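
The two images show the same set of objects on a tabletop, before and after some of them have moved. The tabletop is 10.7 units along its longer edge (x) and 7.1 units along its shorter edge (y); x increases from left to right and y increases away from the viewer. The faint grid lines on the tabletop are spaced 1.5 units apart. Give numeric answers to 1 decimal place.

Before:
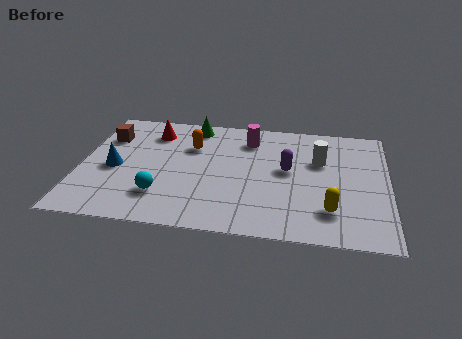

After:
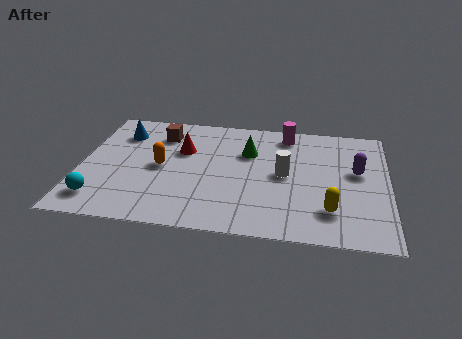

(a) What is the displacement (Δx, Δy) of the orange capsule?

(-1.0, -1.4)

From the two frames, the orange capsule sits at roughly (3.8, 4.9) before and (2.8, 3.5) after.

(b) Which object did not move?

the yellow capsule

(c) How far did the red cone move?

1.5

The red cone was near (2.4, 5.6) before and (3.5, 4.6) after, so it travelled √(1.1² + 1.0²) ≈ 1.5 units.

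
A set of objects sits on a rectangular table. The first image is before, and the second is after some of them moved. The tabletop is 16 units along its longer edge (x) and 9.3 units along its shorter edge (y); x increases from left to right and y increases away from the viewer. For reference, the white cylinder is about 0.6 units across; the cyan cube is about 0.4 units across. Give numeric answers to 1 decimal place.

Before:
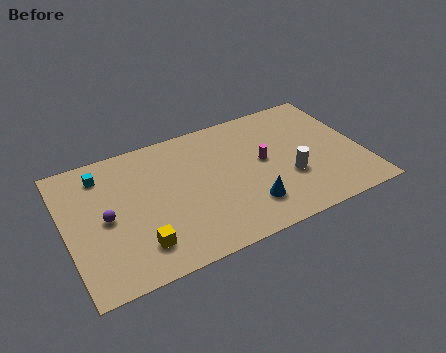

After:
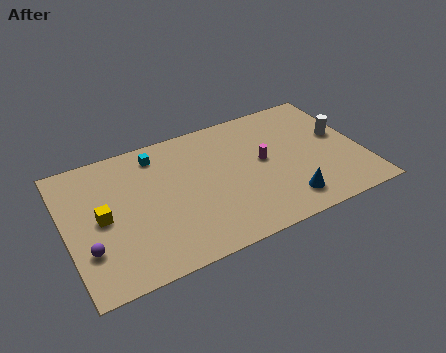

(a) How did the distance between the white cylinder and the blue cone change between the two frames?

+2.4

The distance was about 2.6 in the first image and 5.0 in the second, so they moved 2.4 units further apart.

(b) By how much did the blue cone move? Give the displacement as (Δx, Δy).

(2.0, -0.5)

The blue cone started near (9.5, 2.2) and ended near (11.5, 1.7).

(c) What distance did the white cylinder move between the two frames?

3.7

From (11.9, 3.3) to (15.0, 5.3), the white cylinder covered √(3.1² + 2.0²) ≈ 3.7 units.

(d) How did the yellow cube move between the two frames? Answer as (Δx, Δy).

(-1.7, 2.6)

The yellow cube was at about (3.6, 2.0) and moved to about (1.9, 4.6).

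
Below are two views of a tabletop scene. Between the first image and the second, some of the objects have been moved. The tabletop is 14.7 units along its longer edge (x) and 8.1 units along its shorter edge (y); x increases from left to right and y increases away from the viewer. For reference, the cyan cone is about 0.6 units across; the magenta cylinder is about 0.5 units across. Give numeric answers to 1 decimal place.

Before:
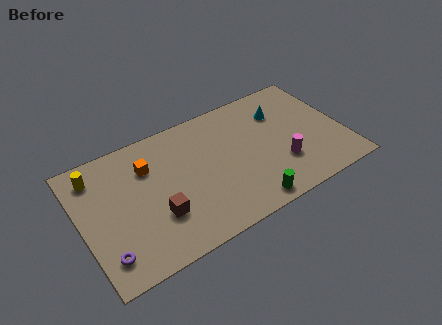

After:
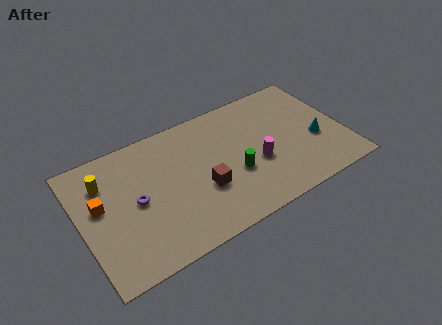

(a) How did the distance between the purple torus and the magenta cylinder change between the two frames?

-3.3

The distance was about 10.0 in the first image and 6.7 in the second, so they moved 3.3 units closer together.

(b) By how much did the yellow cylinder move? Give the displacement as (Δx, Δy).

(0.4, -0.6)

From the two frames, the yellow cylinder sits at roughly (1.1, 6.6) before and (1.5, 6.0) after.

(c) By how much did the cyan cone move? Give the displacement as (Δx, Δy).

(1.6, -2.7)

The cyan cone was at about (11.5, 5.9) and moved to about (13.1, 3.2).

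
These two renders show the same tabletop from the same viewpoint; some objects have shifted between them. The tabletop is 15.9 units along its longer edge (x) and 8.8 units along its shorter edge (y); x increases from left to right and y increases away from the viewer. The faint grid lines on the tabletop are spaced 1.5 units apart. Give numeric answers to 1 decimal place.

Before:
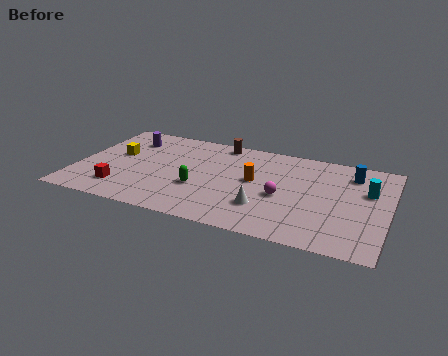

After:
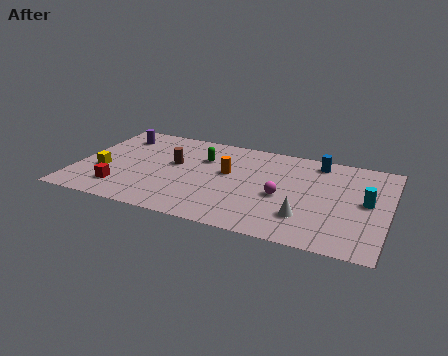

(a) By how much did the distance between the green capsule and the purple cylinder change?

-0.8

They were about 5.5 units apart before and 4.7 after — 0.8 units closer together.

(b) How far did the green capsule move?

2.9

From (6.4, 3.2) to (6.3, 6.1), the green capsule covered √(0.1² + 2.9²) ≈ 2.9 units.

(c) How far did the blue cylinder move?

1.9

From (13.9, 7.0) to (12.1, 7.6), the blue cylinder covered √(1.8² + 0.6²) ≈ 1.9 units.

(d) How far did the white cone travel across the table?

2.1

The white cone was near (9.8, 2.5) before and (11.9, 2.3) after, so it travelled √(2.1² + 0.2²) ≈ 2.1 units.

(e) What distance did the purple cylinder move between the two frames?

0.6

From (2.3, 6.8) to (1.7, 7.0), the purple cylinder covered √(0.6² + 0.2²) ≈ 0.6 units.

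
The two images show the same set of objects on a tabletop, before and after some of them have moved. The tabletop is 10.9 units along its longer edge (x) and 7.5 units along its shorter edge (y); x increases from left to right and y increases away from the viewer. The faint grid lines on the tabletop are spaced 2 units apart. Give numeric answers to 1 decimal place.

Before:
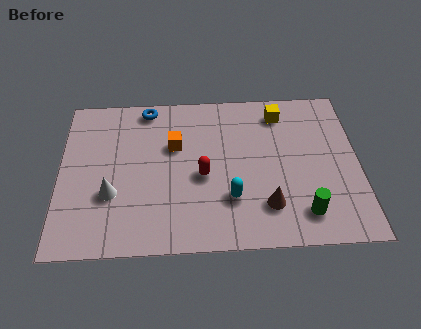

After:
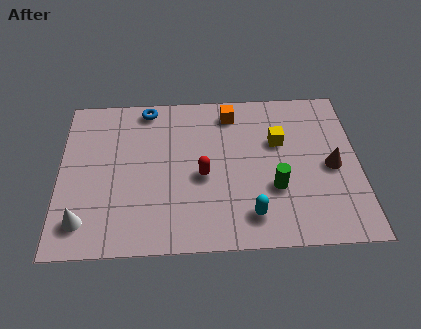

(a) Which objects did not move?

the red capsule and the blue torus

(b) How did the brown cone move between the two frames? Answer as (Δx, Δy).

(2.4, 1.7)

The brown cone started near (7.5, 1.8) and ended near (9.9, 3.5).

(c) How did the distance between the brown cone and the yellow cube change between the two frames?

-2.1

The distance was about 4.4 in the first image and 2.3 in the second, so they moved 2.1 units closer together.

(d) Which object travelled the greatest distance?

the brown cone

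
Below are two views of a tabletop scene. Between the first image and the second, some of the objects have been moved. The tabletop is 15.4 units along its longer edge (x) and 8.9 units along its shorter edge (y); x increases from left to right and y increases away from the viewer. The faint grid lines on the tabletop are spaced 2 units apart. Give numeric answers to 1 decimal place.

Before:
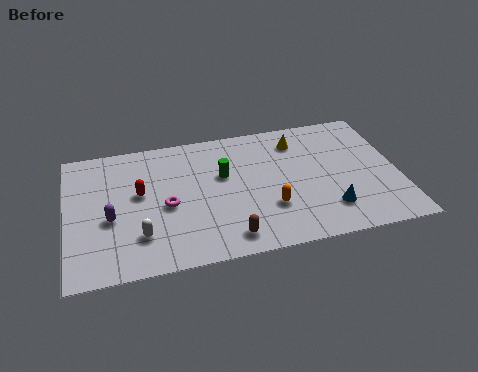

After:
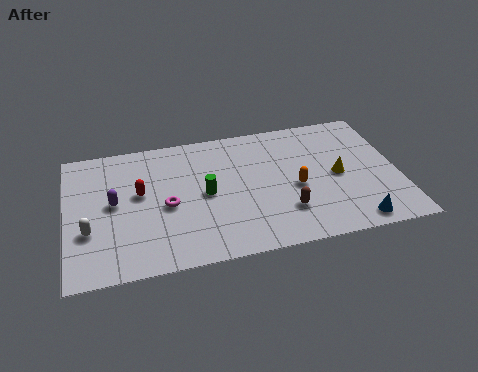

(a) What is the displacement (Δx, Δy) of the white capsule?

(-2.3, 0.8)

The white capsule was at about (3.3, 2.3) and moved to about (1.0, 3.1).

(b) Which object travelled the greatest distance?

the yellow cone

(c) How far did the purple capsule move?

1.0

The purple capsule was near (2.0, 3.7) before and (2.2, 4.7) after, so it travelled √(0.2² + 1.0²) ≈ 1.0 units.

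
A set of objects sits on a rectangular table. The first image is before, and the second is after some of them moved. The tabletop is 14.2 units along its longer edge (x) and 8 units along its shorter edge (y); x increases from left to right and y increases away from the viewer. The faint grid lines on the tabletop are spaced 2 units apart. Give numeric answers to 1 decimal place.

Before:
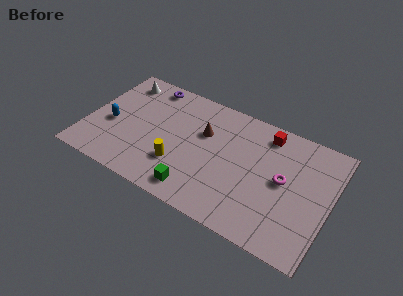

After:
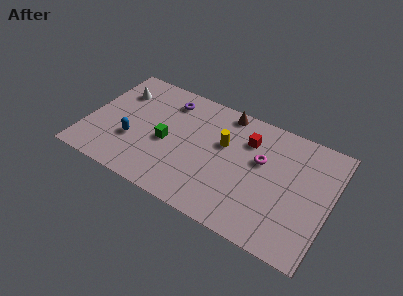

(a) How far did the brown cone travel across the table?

2.2

From (6.7, 5.2) to (7.7, 7.2), the brown cone covered √(1.0² + 2.0²) ≈ 2.2 units.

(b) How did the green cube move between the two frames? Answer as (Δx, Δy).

(-2.1, 2.4)

The green cube started near (6.8, 1.2) and ended near (4.7, 3.6).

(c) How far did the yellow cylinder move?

3.5

The yellow cylinder was near (5.6, 2.4) before and (7.9, 5.0) after, so it travelled √(2.3² + 2.6²) ≈ 3.5 units.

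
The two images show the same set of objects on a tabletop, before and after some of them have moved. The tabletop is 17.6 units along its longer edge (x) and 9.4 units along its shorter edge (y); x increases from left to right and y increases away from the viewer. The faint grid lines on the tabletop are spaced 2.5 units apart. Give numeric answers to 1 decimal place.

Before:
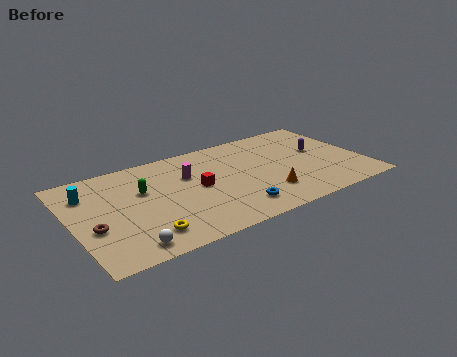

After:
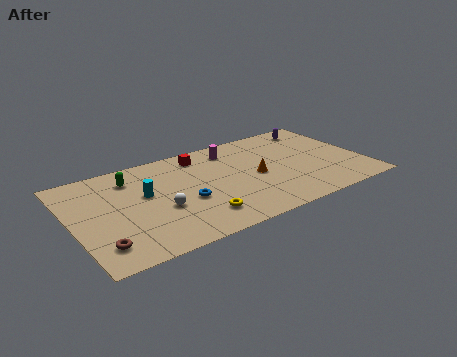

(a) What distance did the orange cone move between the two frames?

2.0

The orange cone was near (11.3, 2.4) before and (11.0, 4.4) after, so it travelled √(0.3² + 2.0²) ≈ 2.0 units.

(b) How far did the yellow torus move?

3.2

The yellow torus was near (3.9, 1.8) before and (7.1, 2.0) after, so it travelled √(3.2² + 0.2²) ≈ 3.2 units.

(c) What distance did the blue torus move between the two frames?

3.4

The blue torus moved from about (9.3, 1.8) to (6.6, 3.8), a distance of √(2.7² + 2.0²) ≈ 3.4.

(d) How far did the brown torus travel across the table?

1.7

The brown torus was near (1.1, 3.6) before and (1.3, 1.9) after, so it travelled √(0.2² + 1.7²) ≈ 1.7 units.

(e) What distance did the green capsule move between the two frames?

1.6

The green capsule was near (4.3, 5.9) before and (3.8, 7.4) after, so it travelled √(0.5² + 1.5²) ≈ 1.6 units.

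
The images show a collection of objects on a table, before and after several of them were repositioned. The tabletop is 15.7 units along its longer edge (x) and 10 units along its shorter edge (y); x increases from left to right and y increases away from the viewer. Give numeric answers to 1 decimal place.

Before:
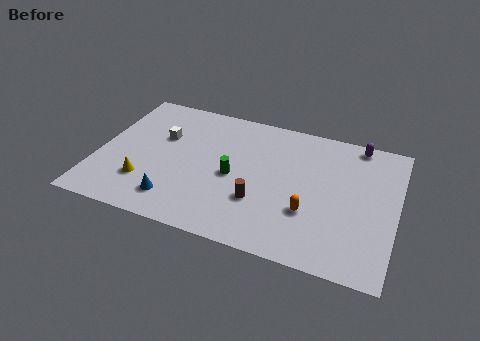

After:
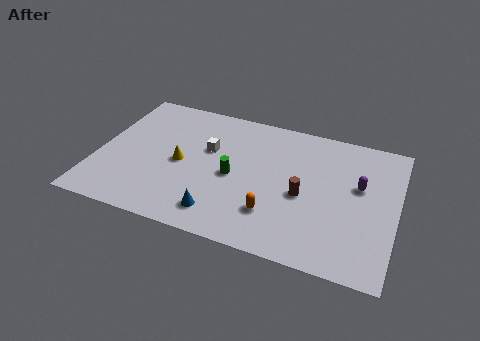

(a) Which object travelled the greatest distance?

the purple capsule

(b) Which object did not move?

the green cylinder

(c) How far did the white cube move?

2.5

From (3.2, 6.4) to (5.7, 6.2), the white cube covered √(2.5² + 0.2²) ≈ 2.5 units.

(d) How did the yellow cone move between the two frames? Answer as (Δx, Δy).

(1.7, 2.0)

The yellow cone was at about (2.7, 2.7) and moved to about (4.4, 4.7).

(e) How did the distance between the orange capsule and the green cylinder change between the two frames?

-1.3

Before: roughly 4.3 units apart; after: 3.0. That's 1.3 units closer together.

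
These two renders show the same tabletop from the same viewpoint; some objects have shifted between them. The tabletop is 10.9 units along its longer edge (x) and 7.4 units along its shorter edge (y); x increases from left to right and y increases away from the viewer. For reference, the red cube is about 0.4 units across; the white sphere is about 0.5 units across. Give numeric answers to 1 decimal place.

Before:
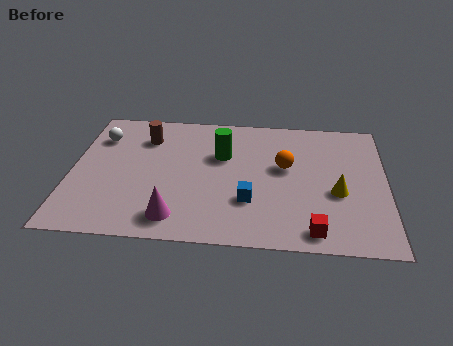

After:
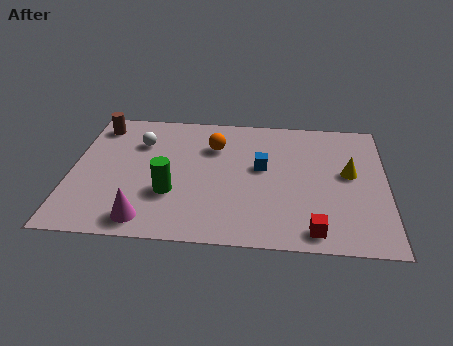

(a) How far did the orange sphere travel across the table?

2.7

From (7.4, 4.3) to (4.9, 5.3), the orange sphere covered √(2.5² + 1.0²) ≈ 2.7 units.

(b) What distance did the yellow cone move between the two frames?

1.2

From (9.2, 3.0) to (9.6, 4.1), the yellow cone covered √(0.4² + 1.1²) ≈ 1.2 units.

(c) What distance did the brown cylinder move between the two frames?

1.8

From (2.5, 5.6) to (0.8, 6.2), the brown cylinder covered √(1.7² + 0.6²) ≈ 1.8 units.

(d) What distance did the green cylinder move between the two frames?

2.9

From (5.2, 4.8) to (3.5, 2.5), the green cylinder covered √(1.7² + 2.3²) ≈ 2.9 units.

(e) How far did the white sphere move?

1.4

The white sphere moved from about (0.9, 5.5) to (2.3, 5.3), a distance of √(1.4² + 0.2²) ≈ 1.4.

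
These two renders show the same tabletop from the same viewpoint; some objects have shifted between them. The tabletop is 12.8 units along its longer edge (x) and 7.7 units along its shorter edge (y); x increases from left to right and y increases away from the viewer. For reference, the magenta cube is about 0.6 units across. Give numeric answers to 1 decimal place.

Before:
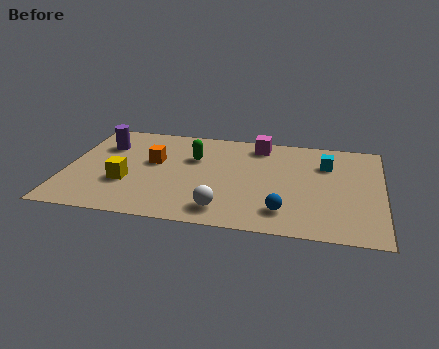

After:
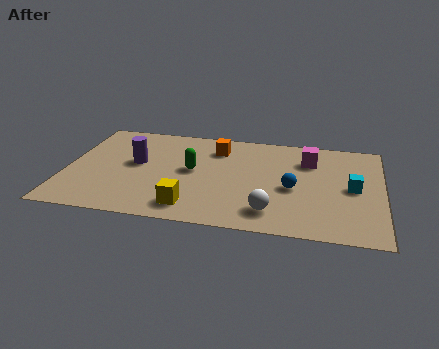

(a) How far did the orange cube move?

2.9

The orange cube moved from about (3.5, 4.5) to (6.0, 6.0), a distance of √(2.5² + 1.5²) ≈ 2.9.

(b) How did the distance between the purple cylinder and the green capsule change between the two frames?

-1.4

Before: roughly 3.7 units apart; after: 2.3. That's 1.4 units closer together.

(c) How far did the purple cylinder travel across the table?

1.8

The purple cylinder moved from about (1.4, 5.5) to (2.8, 4.3), a distance of √(1.4² + 1.2²) ≈ 1.8.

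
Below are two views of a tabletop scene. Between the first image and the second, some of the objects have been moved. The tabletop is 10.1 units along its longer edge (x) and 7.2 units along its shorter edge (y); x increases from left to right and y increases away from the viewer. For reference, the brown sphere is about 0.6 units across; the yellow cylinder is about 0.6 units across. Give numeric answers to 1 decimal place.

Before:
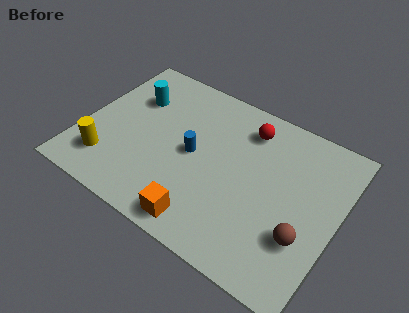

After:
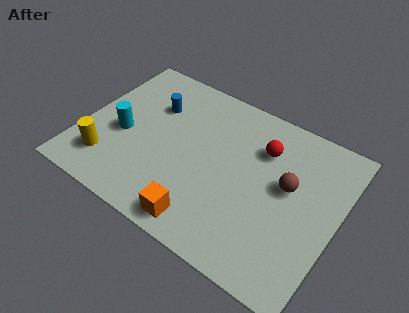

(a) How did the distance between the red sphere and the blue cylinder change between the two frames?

+1.6

They were about 2.8 units apart before and 4.4 after — 1.6 units further apart.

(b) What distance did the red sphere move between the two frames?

0.9

From (6.2, 5.8) to (6.9, 5.2), the red sphere covered √(0.7² + 0.6²) ≈ 0.9 units.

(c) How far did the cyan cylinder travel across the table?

1.9

From (1.7, 5.0) to (1.6, 3.1), the cyan cylinder covered √(0.1² + 1.9²) ≈ 1.9 units.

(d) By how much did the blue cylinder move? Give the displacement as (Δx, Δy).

(-1.9, 1.4)

The blue cylinder was at about (4.4, 3.6) and moved to about (2.5, 5.0).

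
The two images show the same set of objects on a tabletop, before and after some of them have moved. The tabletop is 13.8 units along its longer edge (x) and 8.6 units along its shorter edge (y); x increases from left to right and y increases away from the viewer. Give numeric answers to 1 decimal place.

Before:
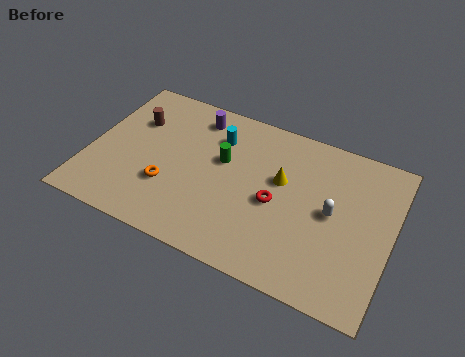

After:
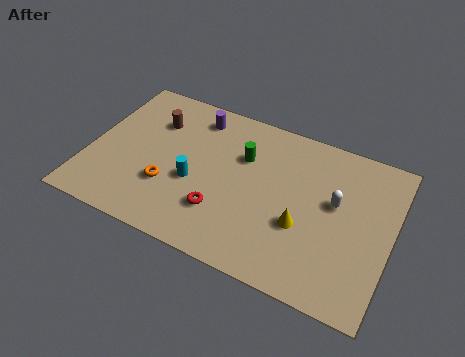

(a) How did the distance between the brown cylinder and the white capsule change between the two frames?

-0.8

The distance was about 9.4 in the first image and 8.6 in the second, so they moved 0.8 units closer together.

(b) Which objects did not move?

the orange torus and the purple cylinder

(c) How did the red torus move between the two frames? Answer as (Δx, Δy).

(-2.3, -1.5)

The red torus started near (8.6, 3.9) and ended near (6.3, 2.4).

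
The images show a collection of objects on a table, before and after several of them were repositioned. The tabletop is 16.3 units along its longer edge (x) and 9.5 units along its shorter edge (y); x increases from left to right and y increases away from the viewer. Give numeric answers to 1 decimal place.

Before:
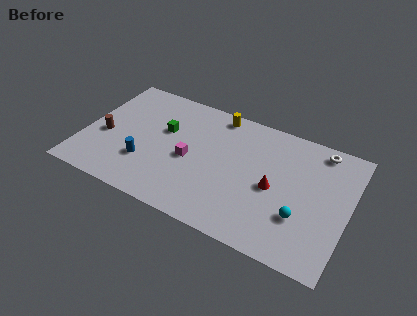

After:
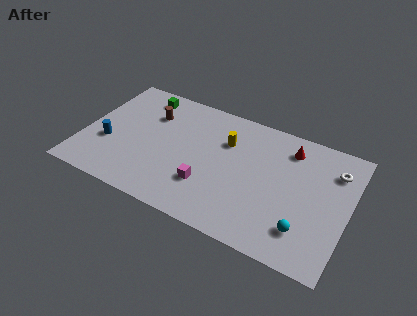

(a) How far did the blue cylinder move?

2.5

The blue cylinder moved from about (4.0, 2.9) to (1.6, 3.5), a distance of √(2.4² + 0.6²) ≈ 2.5.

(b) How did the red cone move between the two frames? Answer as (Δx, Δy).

(0.6, 3.3)

The red cone started near (11.8, 4.4) and ended near (12.4, 7.7).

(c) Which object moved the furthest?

the brown cylinder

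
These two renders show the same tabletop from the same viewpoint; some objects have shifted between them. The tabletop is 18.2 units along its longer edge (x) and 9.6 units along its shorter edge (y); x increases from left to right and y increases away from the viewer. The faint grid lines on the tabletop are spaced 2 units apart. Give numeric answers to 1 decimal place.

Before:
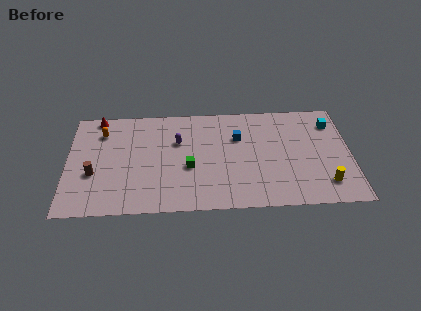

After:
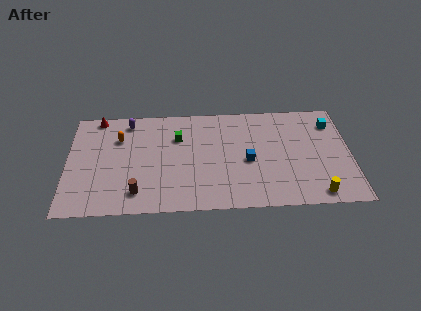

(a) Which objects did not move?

the red cone and the cyan cube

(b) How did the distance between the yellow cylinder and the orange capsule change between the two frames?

-1.5

They were about 15.3 units apart before and 13.8 after — 1.5 units closer together.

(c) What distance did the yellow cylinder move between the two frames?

1.1

The yellow cylinder moved from about (16.5, 2.0) to (15.9, 1.1), a distance of √(0.6² + 0.9²) ≈ 1.1.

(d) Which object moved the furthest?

the purple capsule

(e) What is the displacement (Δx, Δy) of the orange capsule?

(1.1, -0.6)

The orange capsule started near (2.2, 7.4) and ended near (3.3, 6.8).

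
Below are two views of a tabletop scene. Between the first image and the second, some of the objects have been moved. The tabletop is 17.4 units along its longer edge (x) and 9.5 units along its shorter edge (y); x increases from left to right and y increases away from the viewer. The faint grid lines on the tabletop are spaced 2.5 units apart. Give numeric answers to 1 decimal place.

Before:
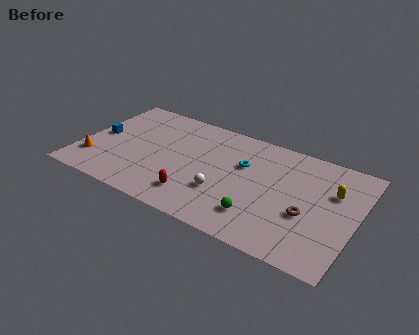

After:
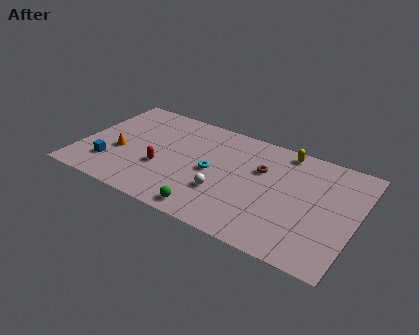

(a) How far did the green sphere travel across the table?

3.2

From (11.7, 2.2) to (8.7, 1.1), the green sphere covered √(3.0² + 1.1²) ≈ 3.2 units.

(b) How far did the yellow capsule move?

4.0

From (15.8, 6.3) to (12.5, 8.5), the yellow capsule covered √(3.3² + 2.2²) ≈ 4.0 units.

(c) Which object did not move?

the white sphere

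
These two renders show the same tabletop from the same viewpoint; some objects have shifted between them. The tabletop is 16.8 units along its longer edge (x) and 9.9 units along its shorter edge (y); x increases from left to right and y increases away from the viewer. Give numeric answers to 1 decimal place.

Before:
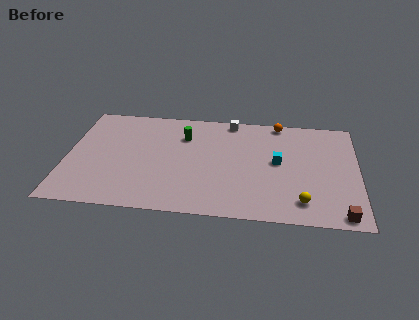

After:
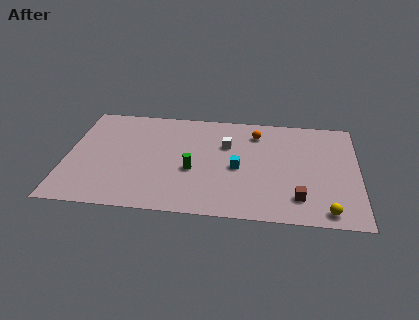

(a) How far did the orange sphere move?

1.8

The orange sphere moved from about (12.2, 9.1) to (10.9, 7.9), a distance of √(1.3² + 1.2²) ≈ 1.8.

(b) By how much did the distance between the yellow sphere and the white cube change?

-0.3

The distance was about 8.3 in the first image and 8.0 in the second, so they moved 0.3 units closer together.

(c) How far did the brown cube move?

2.7

The brown cube moved from about (15.8, 0.9) to (13.4, 2.1), a distance of √(2.4² + 1.2²) ≈ 2.7.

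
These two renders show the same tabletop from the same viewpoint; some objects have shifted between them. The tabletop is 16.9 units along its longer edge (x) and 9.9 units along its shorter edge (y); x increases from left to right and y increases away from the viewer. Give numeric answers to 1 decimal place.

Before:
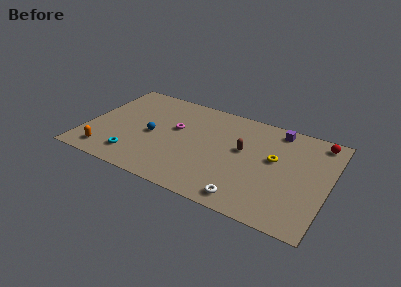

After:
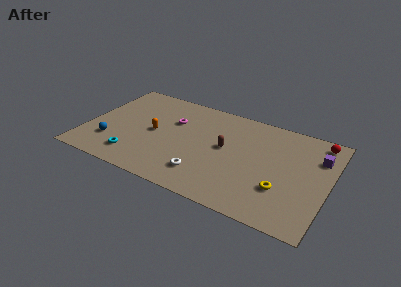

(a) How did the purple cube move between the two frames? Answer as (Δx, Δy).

(3.0, -1.6)

From the two frames, the purple cube sits at roughly (13.0, 8.7) before and (16.0, 7.1) after.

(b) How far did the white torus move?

3.3

The white torus was near (11.7, 1.2) before and (8.6, 2.2) after, so it travelled √(3.1² + 1.0²) ≈ 3.3 units.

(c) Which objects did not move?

the red sphere and the cyan torus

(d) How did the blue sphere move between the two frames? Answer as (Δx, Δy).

(-2.7, -1.9)

The blue sphere started near (4.6, 4.6) and ended near (1.9, 2.7).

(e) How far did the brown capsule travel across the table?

1.2

The brown capsule was near (10.9, 5.7) before and (9.7, 5.4) after, so it travelled √(1.2² + 0.3²) ≈ 1.2 units.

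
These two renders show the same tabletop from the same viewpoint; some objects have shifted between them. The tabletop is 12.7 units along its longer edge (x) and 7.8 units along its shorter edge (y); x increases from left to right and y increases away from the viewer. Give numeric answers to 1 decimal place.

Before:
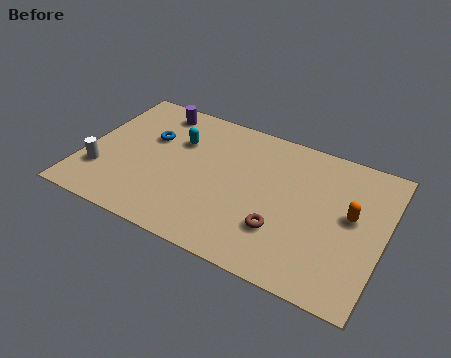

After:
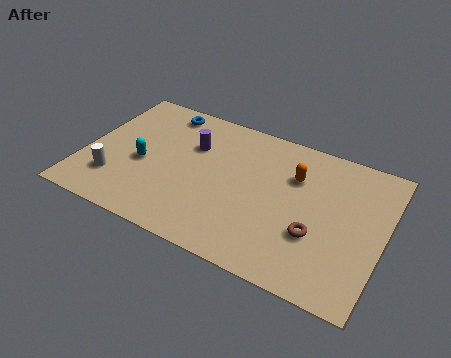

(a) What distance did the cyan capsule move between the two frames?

2.3

The cyan capsule moved from about (3.8, 5.3) to (2.5, 3.4), a distance of √(1.3² + 1.9²) ≈ 2.3.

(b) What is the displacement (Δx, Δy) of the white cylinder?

(0.6, -0.2)

The white cylinder started near (0.9, 2.2) and ended near (1.5, 2.0).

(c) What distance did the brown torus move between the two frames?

1.5

From (8.6, 2.3) to (10.0, 2.7), the brown torus covered √(1.4² + 0.4²) ≈ 1.5 units.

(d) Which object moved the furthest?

the orange capsule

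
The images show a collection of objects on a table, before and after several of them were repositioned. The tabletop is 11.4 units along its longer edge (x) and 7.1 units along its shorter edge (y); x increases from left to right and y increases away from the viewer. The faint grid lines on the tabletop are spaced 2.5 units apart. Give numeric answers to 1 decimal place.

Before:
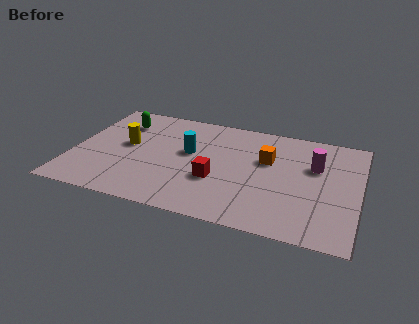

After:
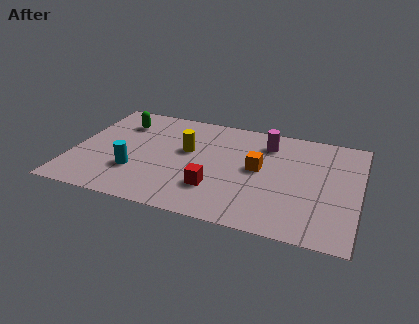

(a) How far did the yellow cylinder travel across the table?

2.4

The yellow cylinder was near (2.1, 3.9) before and (4.5, 4.2) after, so it travelled √(2.4² + 0.3²) ≈ 2.4 units.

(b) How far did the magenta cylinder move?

2.2

From (9.6, 4.6) to (7.6, 5.6), the magenta cylinder covered √(2.0² + 1.0²) ≈ 2.2 units.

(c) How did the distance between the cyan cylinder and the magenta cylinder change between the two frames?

+1.0

They were about 5.0 units apart before and 6.0 after — 1.0 units further apart.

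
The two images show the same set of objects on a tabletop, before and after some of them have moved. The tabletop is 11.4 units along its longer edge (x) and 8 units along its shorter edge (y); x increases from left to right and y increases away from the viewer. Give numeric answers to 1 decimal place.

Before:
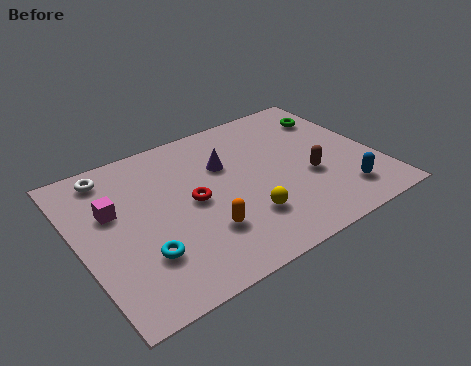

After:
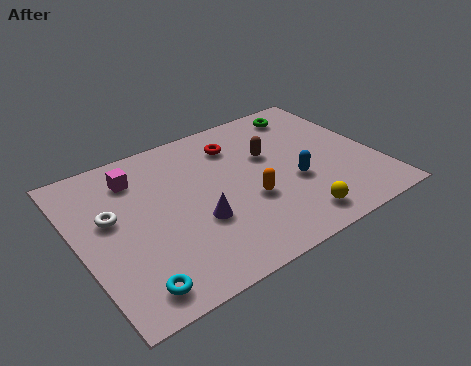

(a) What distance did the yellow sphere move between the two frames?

2.0

The yellow sphere was near (6.0, 2.2) before and (7.7, 1.2) after, so it travelled √(1.7² + 1.0²) ≈ 2.0 units.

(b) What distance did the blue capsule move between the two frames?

2.2

From (9.7, 1.6) to (8.1, 3.1), the blue capsule covered √(1.6² + 1.5²) ≈ 2.2 units.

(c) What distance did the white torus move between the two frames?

2.2

The white torus moved from about (1.6, 6.9) to (1.3, 4.7), a distance of √(0.3² + 2.2²) ≈ 2.2.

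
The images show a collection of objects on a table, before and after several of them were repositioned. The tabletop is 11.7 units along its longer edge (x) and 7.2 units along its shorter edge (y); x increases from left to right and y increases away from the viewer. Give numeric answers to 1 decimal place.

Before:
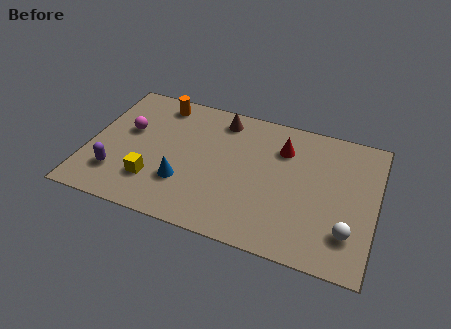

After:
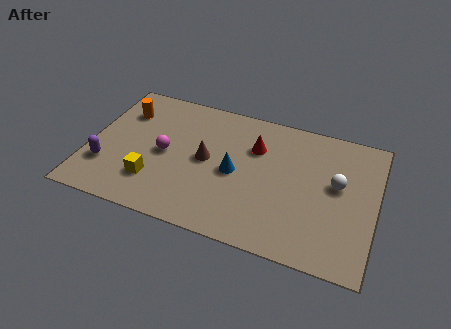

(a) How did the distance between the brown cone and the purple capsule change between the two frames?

-1.5

Before: roughly 5.8 units apart; after: 4.3. That's 1.5 units closer together.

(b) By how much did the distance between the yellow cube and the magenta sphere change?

-1.1

The distance was about 2.7 in the first image and 1.6 in the second, so they moved 1.1 units closer together.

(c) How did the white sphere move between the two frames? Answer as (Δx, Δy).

(-0.6, 2.3)

The white sphere was at about (10.7, 1.8) and moved to about (10.1, 4.1).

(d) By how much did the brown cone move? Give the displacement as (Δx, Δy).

(-0.4, -2.4)

The brown cone was at about (5.2, 6.1) and moved to about (4.8, 3.7).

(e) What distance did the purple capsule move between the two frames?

0.6

From (1.3, 1.8) to (0.8, 2.1), the purple capsule covered √(0.5² + 0.3²) ≈ 0.6 units.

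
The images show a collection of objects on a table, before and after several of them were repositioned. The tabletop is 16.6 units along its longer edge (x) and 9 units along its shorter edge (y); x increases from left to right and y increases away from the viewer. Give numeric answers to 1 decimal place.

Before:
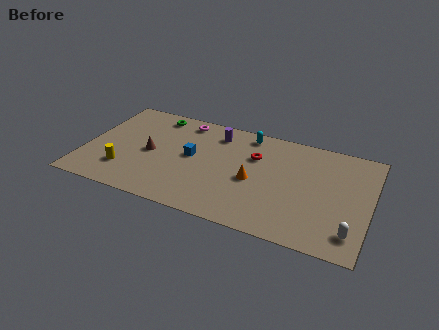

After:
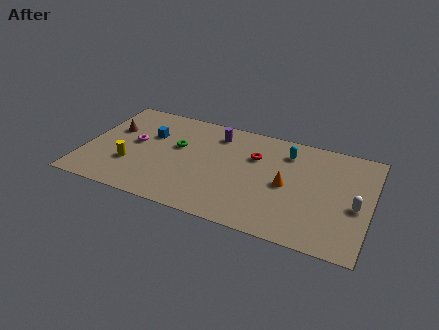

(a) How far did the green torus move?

2.9

The green torus moved from about (3.7, 7.8) to (5.3, 5.4), a distance of √(1.6² + 2.4²) ≈ 2.9.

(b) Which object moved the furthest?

the magenta torus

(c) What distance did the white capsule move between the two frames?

2.2

The white capsule was near (15.7, 1.7) before and (15.8, 3.9) after, so it travelled √(0.1² + 2.2²) ≈ 2.2 units.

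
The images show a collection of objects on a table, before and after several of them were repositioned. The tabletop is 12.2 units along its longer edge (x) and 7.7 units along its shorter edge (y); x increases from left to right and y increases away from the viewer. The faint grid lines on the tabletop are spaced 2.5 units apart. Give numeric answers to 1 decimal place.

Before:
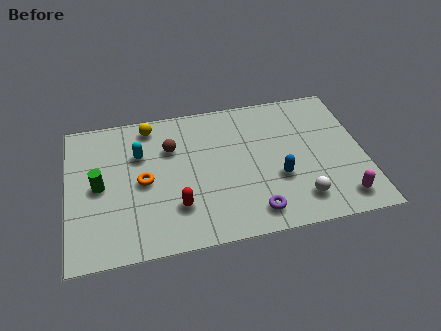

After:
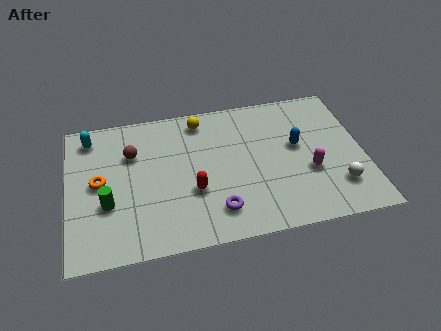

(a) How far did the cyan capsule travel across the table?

2.4

The cyan capsule moved from about (3.0, 5.2) to (1.0, 6.5), a distance of √(2.0² + 1.3²) ≈ 2.4.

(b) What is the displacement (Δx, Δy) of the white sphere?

(1.6, 0.4)

The white sphere started near (9.4, 1.5) and ended near (11.0, 1.9).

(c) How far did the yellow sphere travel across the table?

2.1

The yellow sphere moved from about (3.5, 6.7) to (5.6, 6.6), a distance of √(2.1² + 0.1²) ≈ 2.1.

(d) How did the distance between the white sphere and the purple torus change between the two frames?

+3.1

Before: roughly 1.9 units apart; after: 5.0. That's 3.1 units further apart.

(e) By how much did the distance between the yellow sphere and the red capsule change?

-0.9

Before: roughly 4.7 units apart; after: 3.8. That's 0.9 units closer together.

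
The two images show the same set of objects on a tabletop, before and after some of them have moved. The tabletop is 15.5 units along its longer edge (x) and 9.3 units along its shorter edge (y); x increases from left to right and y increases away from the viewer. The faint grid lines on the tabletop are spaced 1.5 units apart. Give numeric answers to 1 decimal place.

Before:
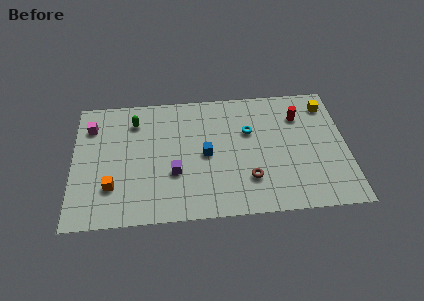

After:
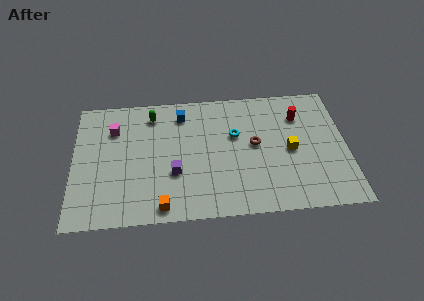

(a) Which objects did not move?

the purple cube and the red cylinder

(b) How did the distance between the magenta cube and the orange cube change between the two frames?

+1.7

They were about 4.7 units apart before and 6.4 after — 1.7 units further apart.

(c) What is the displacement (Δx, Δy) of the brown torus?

(0.4, 2.5)

From the two frames, the brown torus sits at roughly (9.9, 2.5) before and (10.3, 5.0) after.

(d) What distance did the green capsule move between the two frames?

1.1

The green capsule moved from about (3.5, 7.3) to (4.5, 7.7), a distance of √(1.0² + 0.4²) ≈ 1.1.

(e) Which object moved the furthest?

the yellow cube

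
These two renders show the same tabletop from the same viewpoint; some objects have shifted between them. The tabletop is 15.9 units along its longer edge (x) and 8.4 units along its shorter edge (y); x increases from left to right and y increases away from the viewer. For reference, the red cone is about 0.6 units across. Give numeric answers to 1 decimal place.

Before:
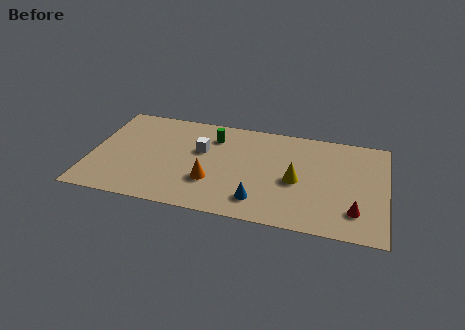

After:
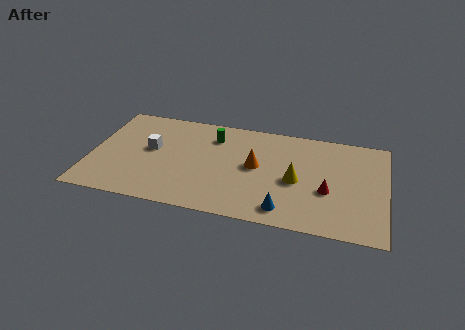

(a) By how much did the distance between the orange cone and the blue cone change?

+0.8

The distance was about 2.8 in the first image and 3.6 in the second, so they moved 0.8 units further apart.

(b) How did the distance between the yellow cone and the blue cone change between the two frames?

-0.3

The distance was about 2.8 in the first image and 2.5 in the second, so they moved 0.3 units closer together.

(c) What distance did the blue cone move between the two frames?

1.5

From (9.2, 1.7) to (10.6, 1.3), the blue cone covered √(1.4² + 0.4²) ≈ 1.5 units.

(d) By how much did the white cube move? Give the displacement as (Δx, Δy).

(-2.7, -0.5)

The white cube started near (5.9, 5.2) and ended near (3.2, 4.7).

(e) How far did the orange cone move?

2.9

The orange cone was near (6.6, 2.7) before and (8.9, 4.5) after, so it travelled √(2.3² + 1.8²) ≈ 2.9 units.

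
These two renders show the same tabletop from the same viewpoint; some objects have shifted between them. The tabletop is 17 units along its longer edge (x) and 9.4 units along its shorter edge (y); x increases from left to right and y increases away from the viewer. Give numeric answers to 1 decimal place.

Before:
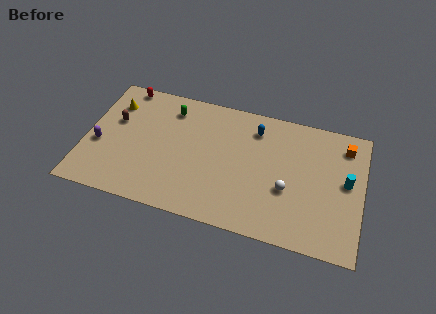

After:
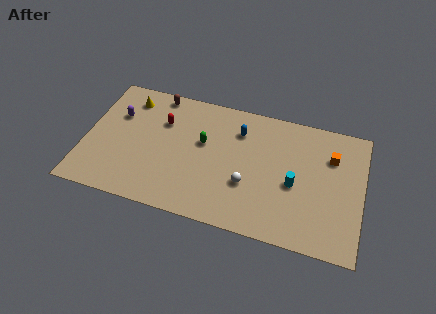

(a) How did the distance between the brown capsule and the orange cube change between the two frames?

-3.2

The distance was about 14.2 in the first image and 11.0 in the second, so they moved 3.2 units closer together.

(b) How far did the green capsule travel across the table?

3.0

The green capsule was near (5.0, 7.6) before and (7.2, 5.6) after, so it travelled √(2.2² + 2.0²) ≈ 3.0 units.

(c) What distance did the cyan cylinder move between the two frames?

3.3

The cyan cylinder was near (16.0, 5.1) before and (12.9, 4.1) after, so it travelled √(3.1² + 1.0²) ≈ 3.3 units.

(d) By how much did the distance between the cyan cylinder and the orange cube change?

+0.7

They were about 2.6 units apart before and 3.3 after — 0.7 units further apart.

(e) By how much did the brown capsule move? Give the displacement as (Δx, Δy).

(2.4, 2.7)

From the two frames, the brown capsule sits at roughly (1.7, 5.8) before and (4.1, 8.5) after.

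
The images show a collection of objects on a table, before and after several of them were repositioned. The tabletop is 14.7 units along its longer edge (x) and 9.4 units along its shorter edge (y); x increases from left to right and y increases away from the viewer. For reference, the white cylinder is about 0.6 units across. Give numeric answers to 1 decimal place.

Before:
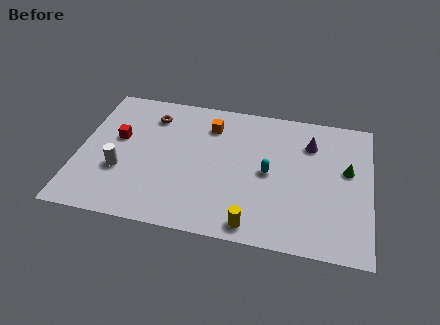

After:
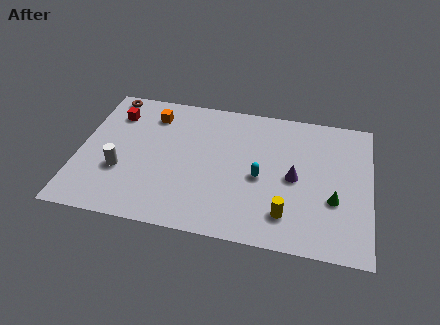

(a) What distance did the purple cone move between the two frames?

2.6

The purple cone was near (11.6, 7.0) before and (10.9, 4.5) after, so it travelled √(0.7² + 2.5²) ≈ 2.6 units.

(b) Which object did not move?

the white cylinder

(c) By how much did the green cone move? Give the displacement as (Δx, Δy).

(-0.6, -2.1)

From the two frames, the green cone sits at roughly (13.5, 5.5) before and (12.9, 3.4) after.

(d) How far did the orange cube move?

3.0

From (6.5, 7.3) to (3.5, 7.5), the orange cube covered √(3.0² + 0.2²) ≈ 3.0 units.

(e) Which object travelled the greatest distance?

the orange cube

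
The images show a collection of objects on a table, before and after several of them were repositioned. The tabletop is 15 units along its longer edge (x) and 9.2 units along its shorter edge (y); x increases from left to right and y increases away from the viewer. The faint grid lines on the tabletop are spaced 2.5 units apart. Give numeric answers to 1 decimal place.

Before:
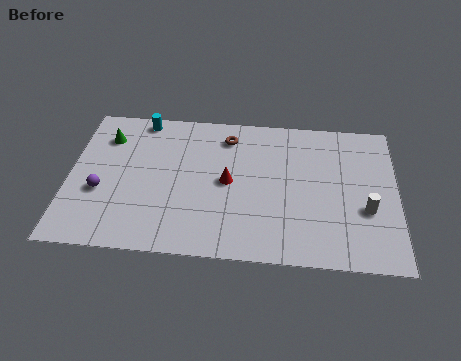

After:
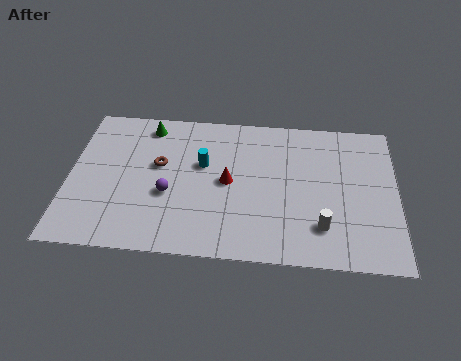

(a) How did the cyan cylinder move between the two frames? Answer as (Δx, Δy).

(2.9, -2.7)

The cyan cylinder was at about (3.2, 8.3) and moved to about (6.1, 5.6).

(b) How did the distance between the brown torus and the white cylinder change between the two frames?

+0.6

They were about 7.6 units apart before and 8.2 after — 0.6 units further apart.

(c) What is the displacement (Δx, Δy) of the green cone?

(1.9, 0.9)

From the two frames, the green cone sits at roughly (1.6, 7.0) before and (3.5, 7.9) after.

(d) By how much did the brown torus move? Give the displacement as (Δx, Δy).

(-3.1, -2.1)

From the two frames, the brown torus sits at roughly (7.2, 7.5) before and (4.1, 5.4) after.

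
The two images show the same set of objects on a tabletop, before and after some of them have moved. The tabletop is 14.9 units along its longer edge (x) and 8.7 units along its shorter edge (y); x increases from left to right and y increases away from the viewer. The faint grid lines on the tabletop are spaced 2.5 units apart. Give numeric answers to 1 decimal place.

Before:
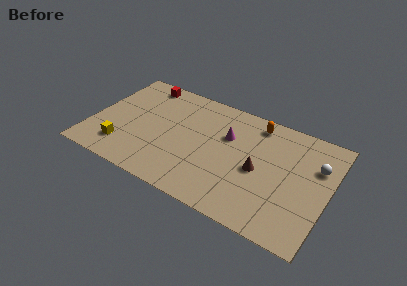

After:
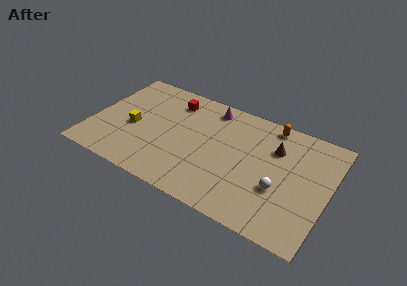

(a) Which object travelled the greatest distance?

the white sphere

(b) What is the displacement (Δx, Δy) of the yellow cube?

(0.4, 1.9)

The yellow cube started near (2.2, 1.9) and ended near (2.6, 3.8).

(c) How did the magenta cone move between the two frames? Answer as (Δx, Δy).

(-1.3, 1.8)

The magenta cone was at about (8.4, 5.7) and moved to about (7.1, 7.5).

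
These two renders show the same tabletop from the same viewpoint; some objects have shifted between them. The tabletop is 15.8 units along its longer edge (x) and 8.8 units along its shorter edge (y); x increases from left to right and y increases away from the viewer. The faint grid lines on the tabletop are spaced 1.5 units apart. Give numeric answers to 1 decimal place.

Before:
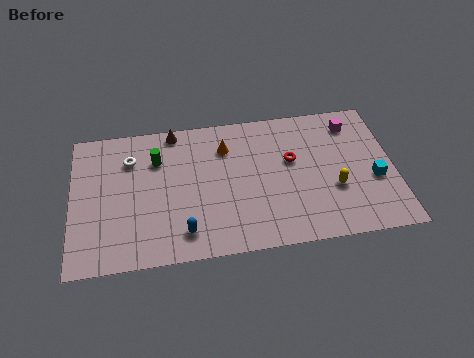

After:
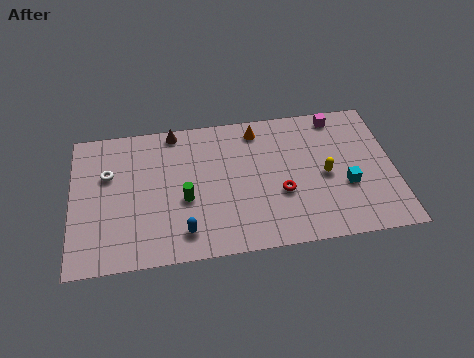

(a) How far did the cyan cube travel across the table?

1.4

The cyan cube was near (14.8, 3.5) before and (13.4, 3.3) after, so it travelled √(1.4² + 0.2²) ≈ 1.4 units.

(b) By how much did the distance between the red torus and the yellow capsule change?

-0.6

The distance was about 2.9 in the first image and 2.3 in the second, so they moved 0.6 units closer together.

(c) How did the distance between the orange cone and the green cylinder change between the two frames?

+2.0

The distance was about 3.4 in the first image and 5.4 in the second, so they moved 2.0 units further apart.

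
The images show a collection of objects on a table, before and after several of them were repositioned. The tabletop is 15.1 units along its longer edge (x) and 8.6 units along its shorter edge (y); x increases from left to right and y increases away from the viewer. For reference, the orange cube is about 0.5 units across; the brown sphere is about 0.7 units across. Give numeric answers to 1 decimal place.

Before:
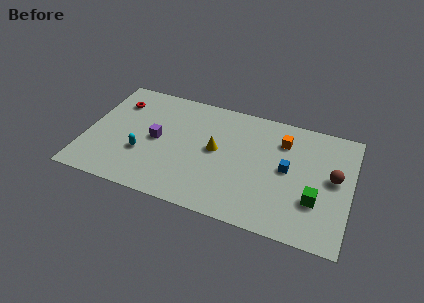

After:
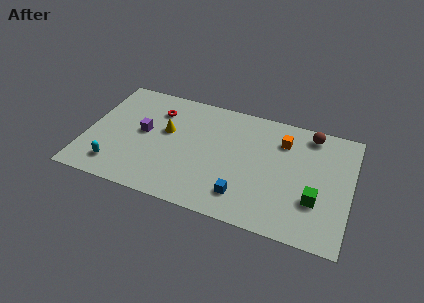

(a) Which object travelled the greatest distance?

the blue cube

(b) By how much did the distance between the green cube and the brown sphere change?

+2.6

The distance was about 2.1 in the first image and 4.7 in the second, so they moved 2.6 units further apart.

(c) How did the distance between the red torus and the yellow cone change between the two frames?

-4.6

The distance was about 6.2 in the first image and 1.6 in the second, so they moved 4.6 units closer together.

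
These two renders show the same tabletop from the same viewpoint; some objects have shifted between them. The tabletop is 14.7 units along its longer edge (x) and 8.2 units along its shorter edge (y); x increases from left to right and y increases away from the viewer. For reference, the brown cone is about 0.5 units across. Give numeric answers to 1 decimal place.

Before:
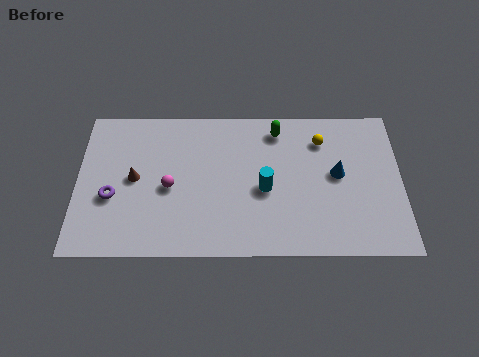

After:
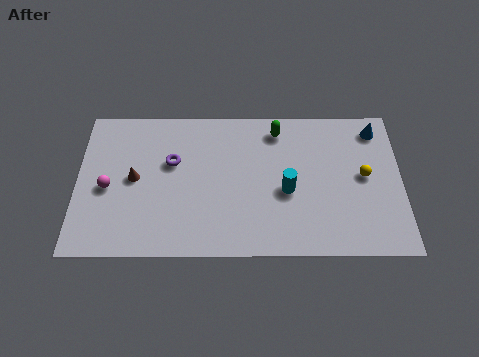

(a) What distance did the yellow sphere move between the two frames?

2.8

The yellow sphere moved from about (11.1, 6.3) to (13.0, 4.3), a distance of √(1.9² + 2.0²) ≈ 2.8.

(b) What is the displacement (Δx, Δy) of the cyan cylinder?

(1.0, -0.1)

The cyan cylinder started near (8.5, 3.6) and ended near (9.5, 3.5).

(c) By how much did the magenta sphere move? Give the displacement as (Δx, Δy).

(-2.8, 0.0)

The magenta sphere was at about (4.2, 3.7) and moved to about (1.4, 3.7).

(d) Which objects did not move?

the green capsule and the brown cone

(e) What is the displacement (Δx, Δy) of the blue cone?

(1.8, 2.5)

From the two frames, the blue cone sits at roughly (11.8, 4.4) before and (13.6, 6.9) after.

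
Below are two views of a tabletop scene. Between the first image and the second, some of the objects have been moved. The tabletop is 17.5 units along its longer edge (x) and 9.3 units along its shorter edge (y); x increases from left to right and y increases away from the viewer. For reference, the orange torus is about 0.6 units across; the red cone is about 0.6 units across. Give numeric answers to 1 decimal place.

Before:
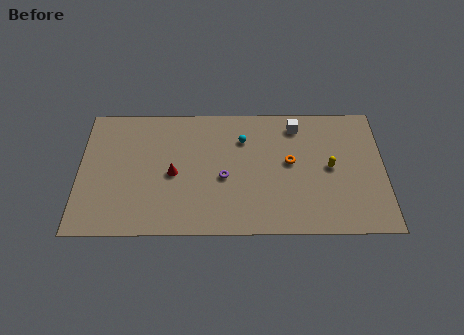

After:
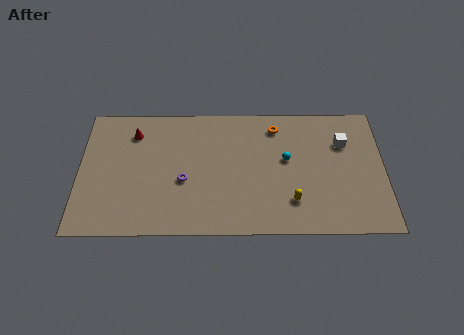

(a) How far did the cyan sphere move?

2.9

The cyan sphere moved from about (9.4, 6.8) to (11.9, 5.3), a distance of √(2.5² + 1.5²) ≈ 2.9.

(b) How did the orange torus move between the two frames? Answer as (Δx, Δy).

(-0.8, 2.6)

The orange torus was at about (12.1, 5.1) and moved to about (11.3, 7.7).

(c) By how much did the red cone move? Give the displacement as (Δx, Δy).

(-2.3, 3.0)

The red cone was at about (5.4, 4.3) and moved to about (3.1, 7.3).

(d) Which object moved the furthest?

the red cone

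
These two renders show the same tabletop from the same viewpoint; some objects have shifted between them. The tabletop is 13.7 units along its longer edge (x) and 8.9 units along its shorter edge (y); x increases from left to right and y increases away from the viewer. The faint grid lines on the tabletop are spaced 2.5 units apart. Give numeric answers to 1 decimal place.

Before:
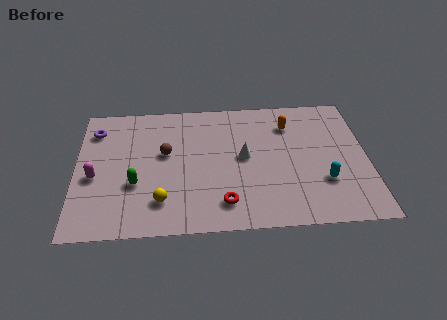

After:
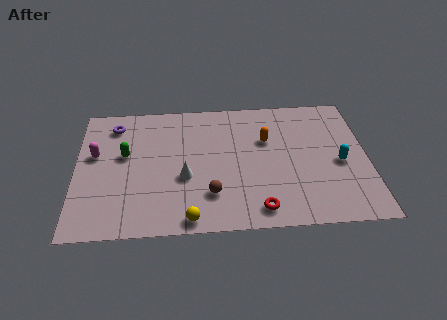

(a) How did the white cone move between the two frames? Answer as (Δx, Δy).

(-2.8, -1.2)

The white cone started near (7.9, 4.7) and ended near (5.1, 3.5).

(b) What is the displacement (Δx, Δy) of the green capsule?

(-0.5, 2.0)

The green capsule was at about (2.8, 3.2) and moved to about (2.3, 5.2).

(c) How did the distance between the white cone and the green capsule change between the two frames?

-2.0

The distance was about 5.3 in the first image and 3.3 in the second, so they moved 2.0 units closer together.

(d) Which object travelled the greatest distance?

the brown sphere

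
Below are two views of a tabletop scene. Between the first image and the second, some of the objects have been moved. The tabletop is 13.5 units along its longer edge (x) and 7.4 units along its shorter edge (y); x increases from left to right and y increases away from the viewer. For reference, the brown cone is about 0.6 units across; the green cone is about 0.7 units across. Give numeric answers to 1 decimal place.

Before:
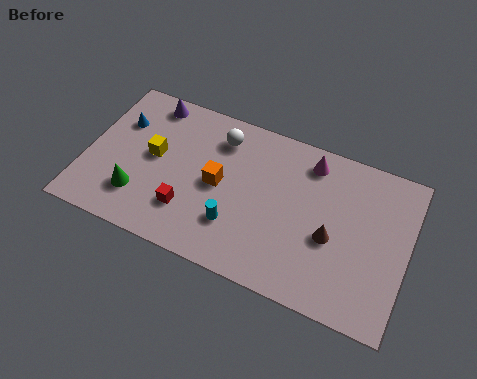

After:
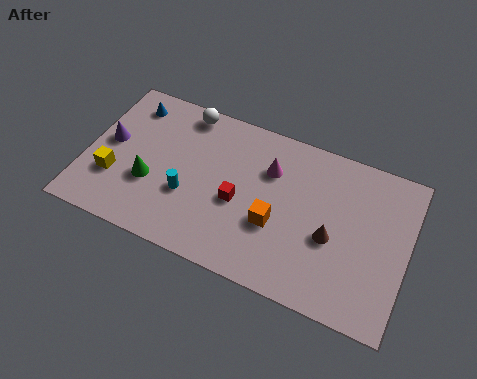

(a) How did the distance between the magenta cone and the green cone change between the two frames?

-2.6

Before: roughly 8.0 units apart; after: 5.4. That's 2.6 units closer together.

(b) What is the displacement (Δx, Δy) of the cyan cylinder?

(-2.1, 0.6)

From the two frames, the cyan cylinder sits at roughly (6.5, 2.1) before and (4.4, 2.7) after.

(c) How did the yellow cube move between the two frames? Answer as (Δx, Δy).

(-1.5, -1.6)

From the two frames, the yellow cube sits at roughly (2.8, 4.0) before and (1.3, 2.4) after.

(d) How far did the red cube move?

2.3

The red cube moved from about (4.5, 2.0) to (6.5, 3.2), a distance of √(2.0² + 1.2²) ≈ 2.3.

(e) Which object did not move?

the brown cone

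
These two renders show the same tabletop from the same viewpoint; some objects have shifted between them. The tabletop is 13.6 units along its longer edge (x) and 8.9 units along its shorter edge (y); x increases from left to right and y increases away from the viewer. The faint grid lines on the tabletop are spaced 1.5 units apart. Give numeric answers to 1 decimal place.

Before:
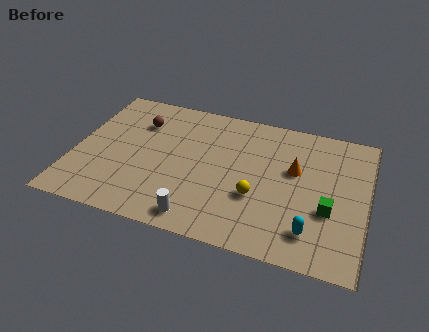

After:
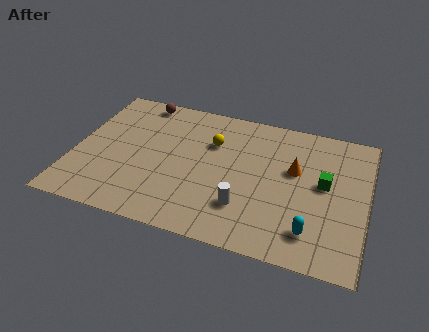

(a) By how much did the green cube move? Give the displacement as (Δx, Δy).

(-0.3, 1.6)

The green cube was at about (11.9, 3.3) and moved to about (11.6, 4.9).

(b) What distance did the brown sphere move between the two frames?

1.5

The brown sphere was near (2.8, 6.5) before and (2.7, 8.0) after, so it travelled √(0.1² + 1.5²) ≈ 1.5 units.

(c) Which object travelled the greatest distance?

the yellow sphere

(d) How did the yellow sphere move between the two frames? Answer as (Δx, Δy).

(-2.3, 2.9)

From the two frames, the yellow sphere sits at roughly (8.6, 3.2) before and (6.3, 6.1) after.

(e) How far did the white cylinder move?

2.4

The white cylinder moved from about (6.1, 1.1) to (8.1, 2.4), a distance of √(2.0² + 1.3²) ≈ 2.4.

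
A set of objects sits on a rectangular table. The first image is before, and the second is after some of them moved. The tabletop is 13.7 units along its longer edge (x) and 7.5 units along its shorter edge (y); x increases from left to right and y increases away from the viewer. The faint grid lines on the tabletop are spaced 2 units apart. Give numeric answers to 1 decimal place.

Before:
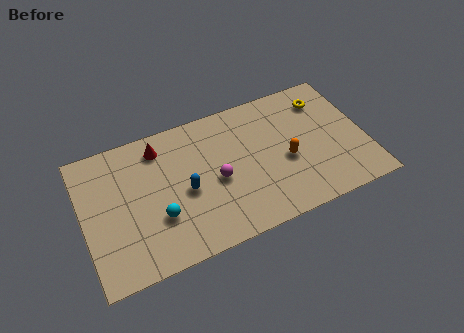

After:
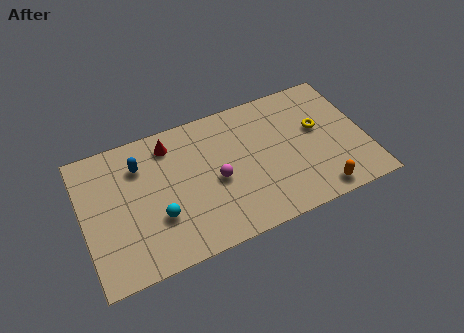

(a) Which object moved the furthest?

the blue capsule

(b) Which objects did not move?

the cyan sphere and the magenta sphere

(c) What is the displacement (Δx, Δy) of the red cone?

(0.5, 0.0)

The red cone was at about (3.9, 6.2) and moved to about (4.4, 6.2).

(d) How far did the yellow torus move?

1.6

The yellow torus moved from about (12.0, 5.9) to (11.5, 4.4), a distance of √(0.5² + 1.5²) ≈ 1.6.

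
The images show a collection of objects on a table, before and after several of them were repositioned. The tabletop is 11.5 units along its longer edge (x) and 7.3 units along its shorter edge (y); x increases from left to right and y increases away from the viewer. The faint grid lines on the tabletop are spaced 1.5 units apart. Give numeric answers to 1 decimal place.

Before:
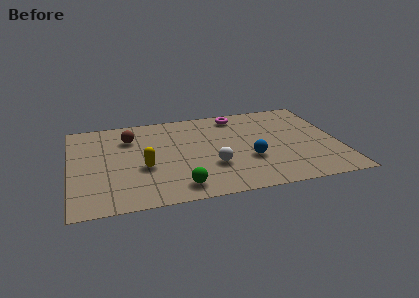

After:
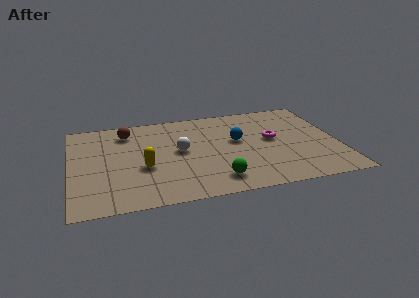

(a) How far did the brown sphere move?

0.5

The brown sphere moved from about (2.6, 5.4) to (2.5, 5.9), a distance of √(0.1² + 0.5²) ≈ 0.5.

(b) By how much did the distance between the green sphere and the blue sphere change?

-0.3

They were about 3.4 units apart before and 3.1 after — 0.3 units closer together.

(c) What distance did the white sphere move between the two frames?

2.0

The white sphere moved from about (6.0, 2.4) to (4.7, 3.9), a distance of √(1.3² + 1.5²) ≈ 2.0.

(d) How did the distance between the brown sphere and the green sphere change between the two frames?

+1.1

The distance was about 4.7 in the first image and 5.8 in the second, so they moved 1.1 units further apart.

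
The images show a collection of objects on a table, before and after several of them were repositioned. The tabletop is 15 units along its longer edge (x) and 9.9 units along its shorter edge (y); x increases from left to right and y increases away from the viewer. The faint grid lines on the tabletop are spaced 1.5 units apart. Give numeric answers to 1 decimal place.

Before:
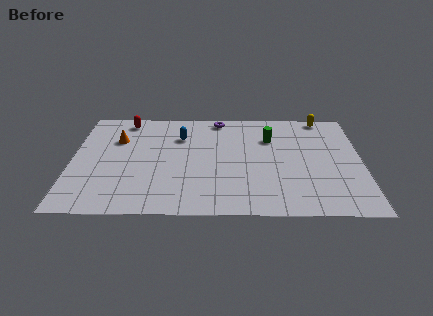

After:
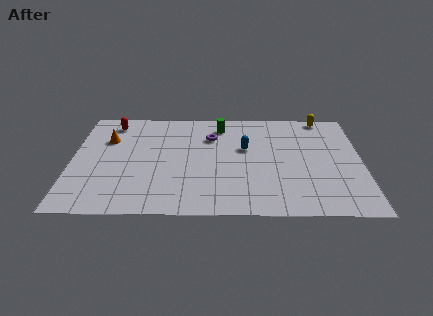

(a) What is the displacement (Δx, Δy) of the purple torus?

(-0.4, -1.8)

From the two frames, the purple torus sits at roughly (7.6, 8.9) before and (7.2, 7.1) after.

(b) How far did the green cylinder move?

2.9

From (10.3, 7.0) to (7.7, 8.2), the green cylinder covered √(2.6² + 1.2²) ≈ 2.9 units.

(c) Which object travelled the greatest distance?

the blue capsule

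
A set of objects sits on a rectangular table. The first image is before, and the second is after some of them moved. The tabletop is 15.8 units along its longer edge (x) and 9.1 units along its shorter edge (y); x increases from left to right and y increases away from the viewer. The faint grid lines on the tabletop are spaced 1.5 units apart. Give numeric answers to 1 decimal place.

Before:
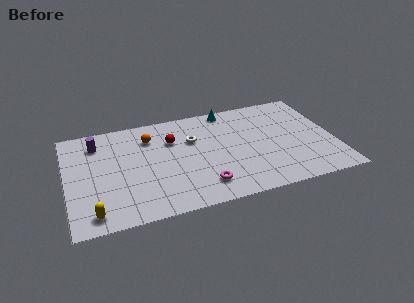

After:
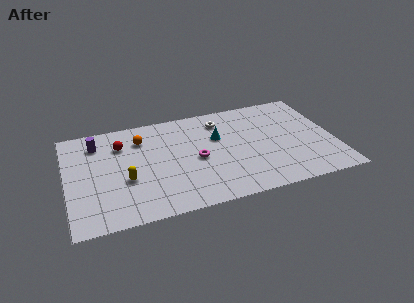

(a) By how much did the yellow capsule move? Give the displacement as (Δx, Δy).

(2.0, 2.3)

From the two frames, the yellow capsule sits at roughly (1.4, 1.2) before and (3.4, 3.5) after.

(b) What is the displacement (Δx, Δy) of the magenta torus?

(-0.2, 2.4)

From the two frames, the magenta torus sits at roughly (7.8, 1.8) before and (7.6, 4.2) after.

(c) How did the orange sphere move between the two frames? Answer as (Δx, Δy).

(-0.5, 0.0)

The orange sphere started near (5.0, 6.9) and ended near (4.5, 6.9).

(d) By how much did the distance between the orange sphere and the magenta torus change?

-1.7

They were about 5.8 units apart before and 4.1 after — 1.7 units closer together.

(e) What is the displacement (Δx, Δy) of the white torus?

(1.8, 1.3)

The white torus was at about (7.5, 6.0) and moved to about (9.3, 7.3).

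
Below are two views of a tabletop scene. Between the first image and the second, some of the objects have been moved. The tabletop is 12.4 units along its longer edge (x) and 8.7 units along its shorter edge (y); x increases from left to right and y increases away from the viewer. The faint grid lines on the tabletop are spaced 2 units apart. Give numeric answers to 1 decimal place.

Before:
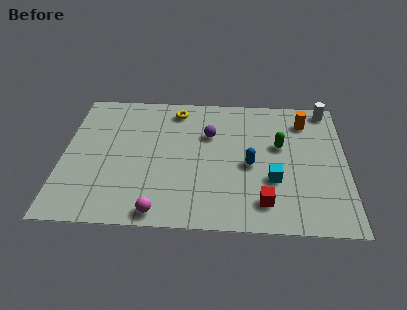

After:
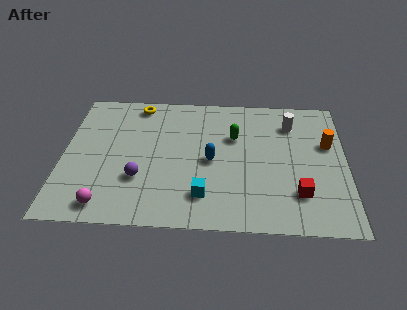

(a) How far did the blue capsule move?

1.7

From (8.2, 3.9) to (6.5, 4.1), the blue capsule covered √(1.7² + 0.2²) ≈ 1.7 units.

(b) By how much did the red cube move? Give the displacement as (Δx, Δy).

(1.5, 0.6)

The red cube was at about (8.8, 1.6) and moved to about (10.3, 2.2).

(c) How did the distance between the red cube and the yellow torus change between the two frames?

+2.0

The distance was about 7.0 in the first image and 9.0 in the second, so they moved 2.0 units further apart.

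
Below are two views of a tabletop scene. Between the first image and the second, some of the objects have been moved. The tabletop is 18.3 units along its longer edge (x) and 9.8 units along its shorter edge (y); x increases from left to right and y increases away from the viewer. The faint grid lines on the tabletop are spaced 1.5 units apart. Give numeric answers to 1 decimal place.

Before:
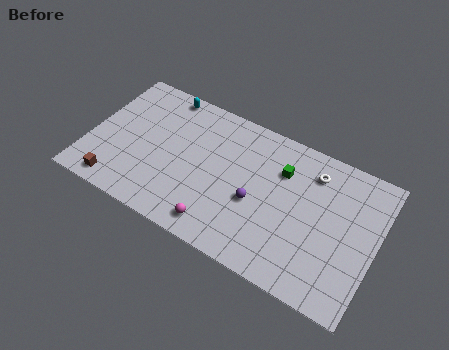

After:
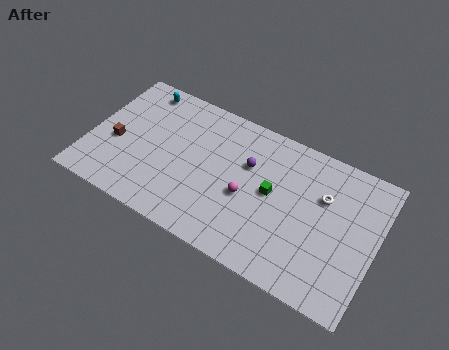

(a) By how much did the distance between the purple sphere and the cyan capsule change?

-0.5

They were about 8.2 units apart before and 7.7 after — 0.5 units closer together.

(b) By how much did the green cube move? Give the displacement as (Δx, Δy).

(-0.4, -1.8)

The green cube was at about (12.1, 7.0) and moved to about (11.7, 5.2).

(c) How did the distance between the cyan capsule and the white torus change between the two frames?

+2.4

They were about 10.0 units apart before and 12.4 after — 2.4 units further apart.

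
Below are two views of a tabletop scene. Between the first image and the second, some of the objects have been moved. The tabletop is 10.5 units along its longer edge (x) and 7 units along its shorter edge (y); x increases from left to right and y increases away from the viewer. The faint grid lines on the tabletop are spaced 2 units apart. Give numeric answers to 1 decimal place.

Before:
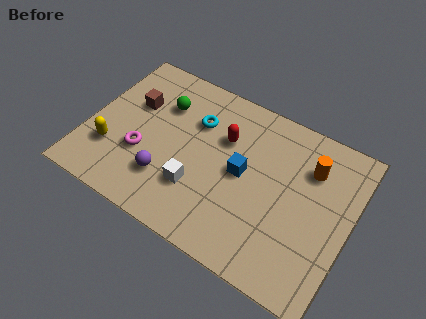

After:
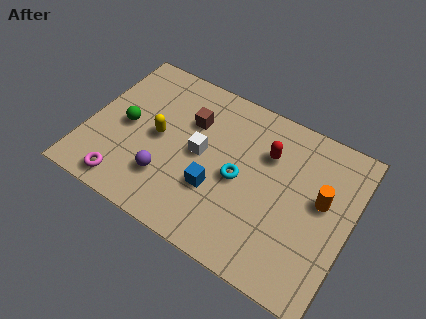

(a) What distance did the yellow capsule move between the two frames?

2.2

The yellow capsule was near (1.1, 2.1) before and (2.8, 3.5) after, so it travelled √(1.7² + 1.4²) ≈ 2.2 units.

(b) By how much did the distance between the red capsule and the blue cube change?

+1.6

The distance was about 1.4 in the first image and 3.0 in the second, so they moved 1.6 units further apart.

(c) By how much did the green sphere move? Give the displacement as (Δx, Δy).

(-1.2, -1.6)

The green sphere started near (2.7, 5.0) and ended near (1.5, 3.4).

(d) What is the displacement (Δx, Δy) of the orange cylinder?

(0.6, -1.1)

The orange cylinder started near (8.7, 5.1) and ended near (9.3, 4.0).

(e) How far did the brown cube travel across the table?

2.3

From (1.6, 4.5) to (3.9, 4.8), the brown cube covered √(2.3² + 0.3²) ≈ 2.3 units.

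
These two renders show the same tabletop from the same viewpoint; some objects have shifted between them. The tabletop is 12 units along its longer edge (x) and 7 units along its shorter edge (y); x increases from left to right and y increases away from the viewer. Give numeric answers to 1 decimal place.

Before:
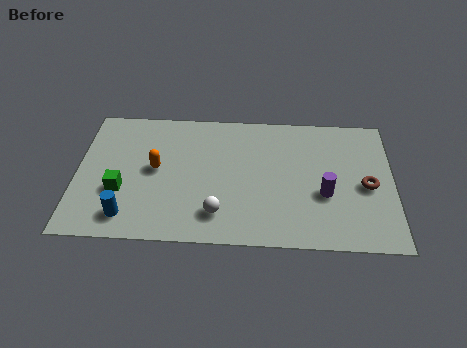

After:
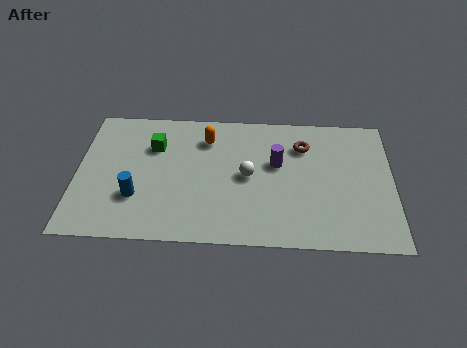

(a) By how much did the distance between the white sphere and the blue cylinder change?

+1.0

The distance was about 3.4 in the first image and 4.4 in the second, so they moved 1.0 units further apart.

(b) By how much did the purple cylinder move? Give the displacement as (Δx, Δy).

(-1.8, 1.5)

The purple cylinder started near (9.4, 2.7) and ended near (7.6, 4.2).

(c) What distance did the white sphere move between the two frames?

2.3

From (5.4, 1.5) to (6.5, 3.5), the white sphere covered √(1.1² + 2.0²) ≈ 2.3 units.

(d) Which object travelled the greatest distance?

the brown torus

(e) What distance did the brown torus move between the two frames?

3.1

From (11.0, 3.2) to (8.6, 5.2), the brown torus covered √(2.4² + 2.0²) ≈ 3.1 units.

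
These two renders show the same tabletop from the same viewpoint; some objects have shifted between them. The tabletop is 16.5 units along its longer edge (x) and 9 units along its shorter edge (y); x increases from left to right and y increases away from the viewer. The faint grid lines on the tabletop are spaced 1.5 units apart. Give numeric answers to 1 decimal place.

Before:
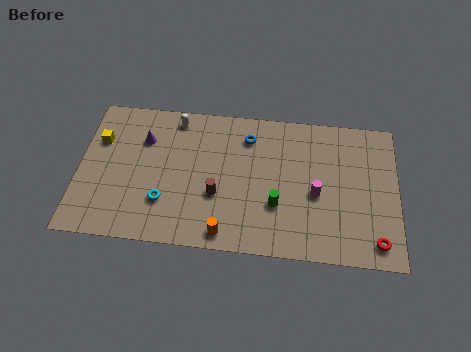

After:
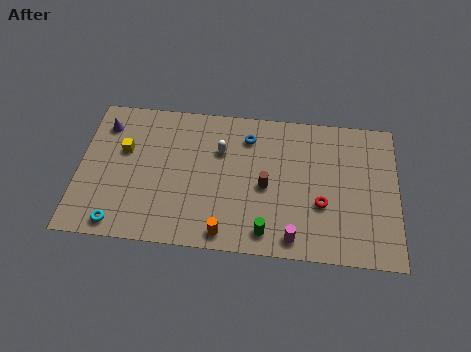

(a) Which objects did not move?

the blue torus and the orange cylinder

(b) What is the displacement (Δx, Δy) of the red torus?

(-2.8, 2.0)

The red torus started near (15.4, 1.3) and ended near (12.6, 3.3).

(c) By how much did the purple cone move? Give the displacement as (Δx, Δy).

(-2.1, 0.7)

From the two frames, the purple cone sits at roughly (3.3, 6.4) before and (1.2, 7.1) after.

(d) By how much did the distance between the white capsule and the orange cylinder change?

-2.3

They were about 7.4 units apart before and 5.1 after — 2.3 units closer together.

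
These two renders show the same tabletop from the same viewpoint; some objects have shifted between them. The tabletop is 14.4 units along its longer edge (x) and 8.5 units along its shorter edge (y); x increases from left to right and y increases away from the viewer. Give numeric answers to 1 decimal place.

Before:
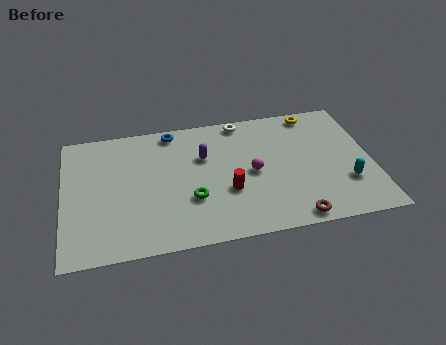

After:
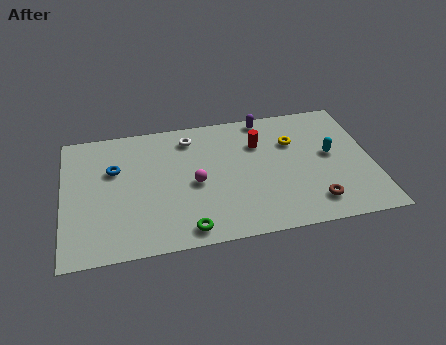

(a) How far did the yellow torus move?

2.1

The yellow torus moved from about (11.9, 7.6) to (10.8, 5.8), a distance of √(1.1² + 1.8²) ≈ 2.1.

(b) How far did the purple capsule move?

3.7

The purple capsule moved from about (6.6, 5.6) to (9.6, 7.7), a distance of √(3.0² + 2.1²) ≈ 3.7.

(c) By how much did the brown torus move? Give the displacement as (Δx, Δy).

(1.0, 0.8)

From the two frames, the brown torus sits at roughly (10.5, 0.8) before and (11.5, 1.6) after.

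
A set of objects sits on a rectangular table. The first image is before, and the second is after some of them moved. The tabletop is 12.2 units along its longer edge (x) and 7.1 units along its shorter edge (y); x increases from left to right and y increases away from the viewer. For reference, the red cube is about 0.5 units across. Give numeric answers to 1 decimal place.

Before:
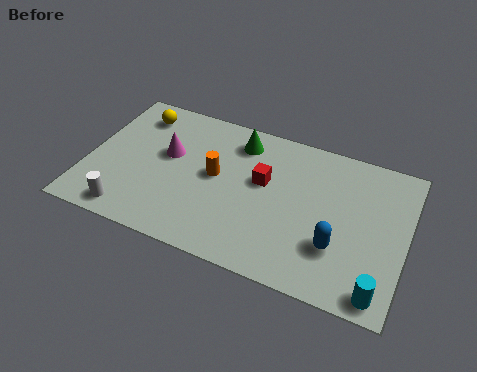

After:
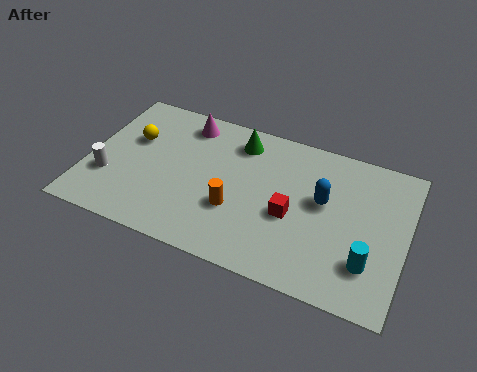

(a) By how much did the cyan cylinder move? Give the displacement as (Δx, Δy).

(-0.5, 1.1)

From the two frames, the cyan cylinder sits at roughly (11.4, 0.8) before and (10.9, 1.9) after.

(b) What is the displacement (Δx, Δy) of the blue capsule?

(-0.7, 1.9)

The blue capsule was at about (9.7, 2.2) and moved to about (9.0, 4.1).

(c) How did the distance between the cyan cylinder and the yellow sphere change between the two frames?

-1.3

The distance was about 11.0 in the first image and 9.7 in the second, so they moved 1.3 units closer together.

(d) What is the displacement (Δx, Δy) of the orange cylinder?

(0.9, -1.3)

From the two frames, the orange cylinder sits at roughly (4.9, 3.8) before and (5.8, 2.5) after.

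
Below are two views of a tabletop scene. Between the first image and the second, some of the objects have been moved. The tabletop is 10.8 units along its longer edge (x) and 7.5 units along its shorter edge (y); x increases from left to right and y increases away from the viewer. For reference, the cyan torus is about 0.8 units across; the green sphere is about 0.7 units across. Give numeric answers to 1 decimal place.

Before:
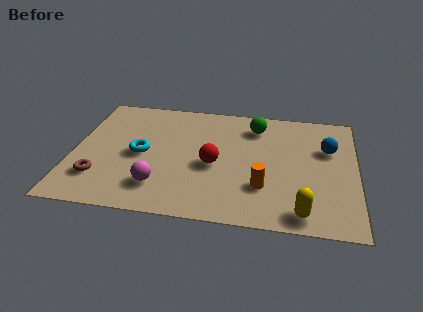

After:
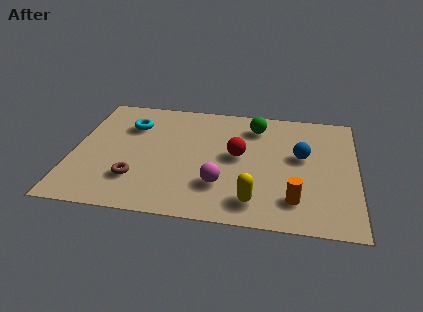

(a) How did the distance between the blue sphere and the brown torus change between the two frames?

-2.5

Before: roughly 9.1 units apart; after: 6.6. That's 2.5 units closer together.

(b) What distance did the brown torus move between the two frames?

1.4

The brown torus moved from about (1.1, 1.9) to (2.5, 2.0), a distance of √(1.4² + 0.1²) ≈ 1.4.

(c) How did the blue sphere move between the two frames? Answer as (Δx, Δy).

(-1.0, -0.6)

The blue sphere was at about (9.7, 4.9) and moved to about (8.7, 4.3).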